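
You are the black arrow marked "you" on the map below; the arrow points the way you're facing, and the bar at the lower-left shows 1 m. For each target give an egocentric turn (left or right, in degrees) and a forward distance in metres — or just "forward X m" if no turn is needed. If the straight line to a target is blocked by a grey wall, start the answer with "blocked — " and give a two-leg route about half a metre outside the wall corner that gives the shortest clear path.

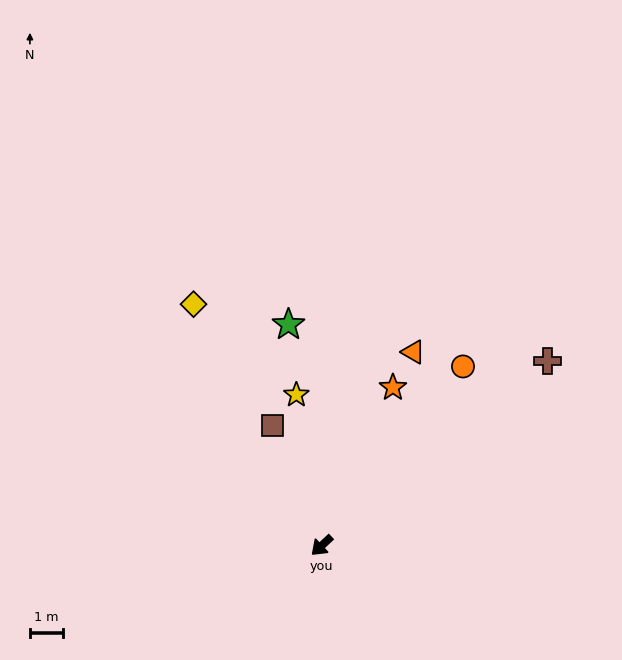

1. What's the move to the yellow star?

turn right 123°, forward 4.6 m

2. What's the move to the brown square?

turn right 111°, forward 3.9 m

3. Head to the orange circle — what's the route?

turn right 171°, forward 6.9 m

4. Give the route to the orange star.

turn right 157°, forward 5.3 m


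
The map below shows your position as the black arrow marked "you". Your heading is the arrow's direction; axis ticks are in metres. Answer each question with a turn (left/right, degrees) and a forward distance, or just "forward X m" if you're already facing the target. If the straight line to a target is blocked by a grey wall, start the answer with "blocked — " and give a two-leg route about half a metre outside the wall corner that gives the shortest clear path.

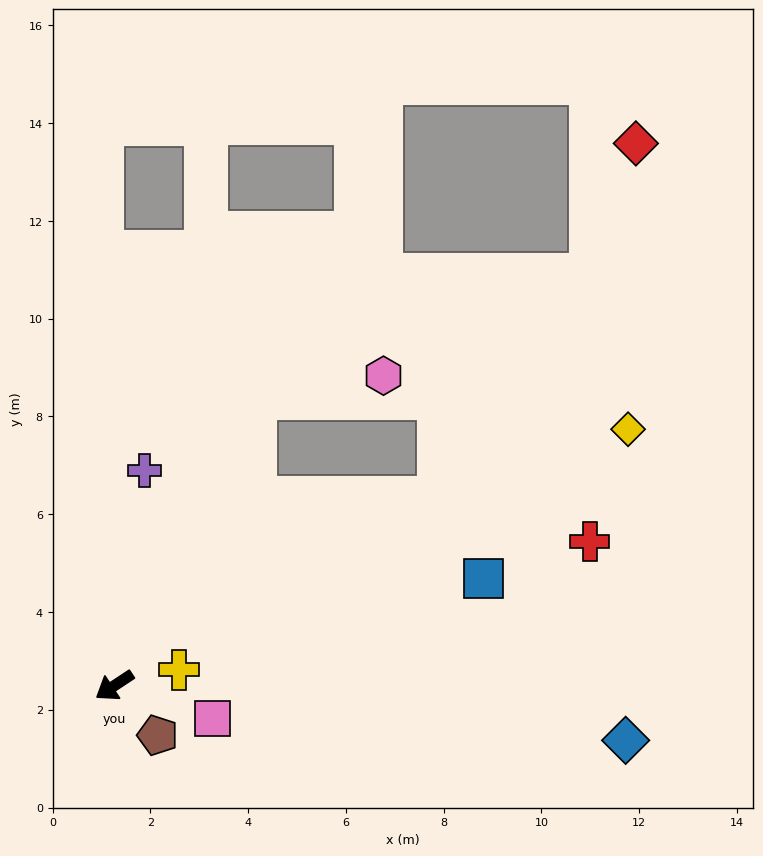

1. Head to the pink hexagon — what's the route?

blocked — turn right 150°, forward 6.5 m, then turn right 53°, forward 2.6 m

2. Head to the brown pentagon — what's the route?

turn left 98°, forward 1.3 m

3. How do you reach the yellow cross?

turn left 161°, forward 1.4 m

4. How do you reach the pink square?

turn left 128°, forward 2.1 m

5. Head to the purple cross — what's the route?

turn right 131°, forward 4.4 m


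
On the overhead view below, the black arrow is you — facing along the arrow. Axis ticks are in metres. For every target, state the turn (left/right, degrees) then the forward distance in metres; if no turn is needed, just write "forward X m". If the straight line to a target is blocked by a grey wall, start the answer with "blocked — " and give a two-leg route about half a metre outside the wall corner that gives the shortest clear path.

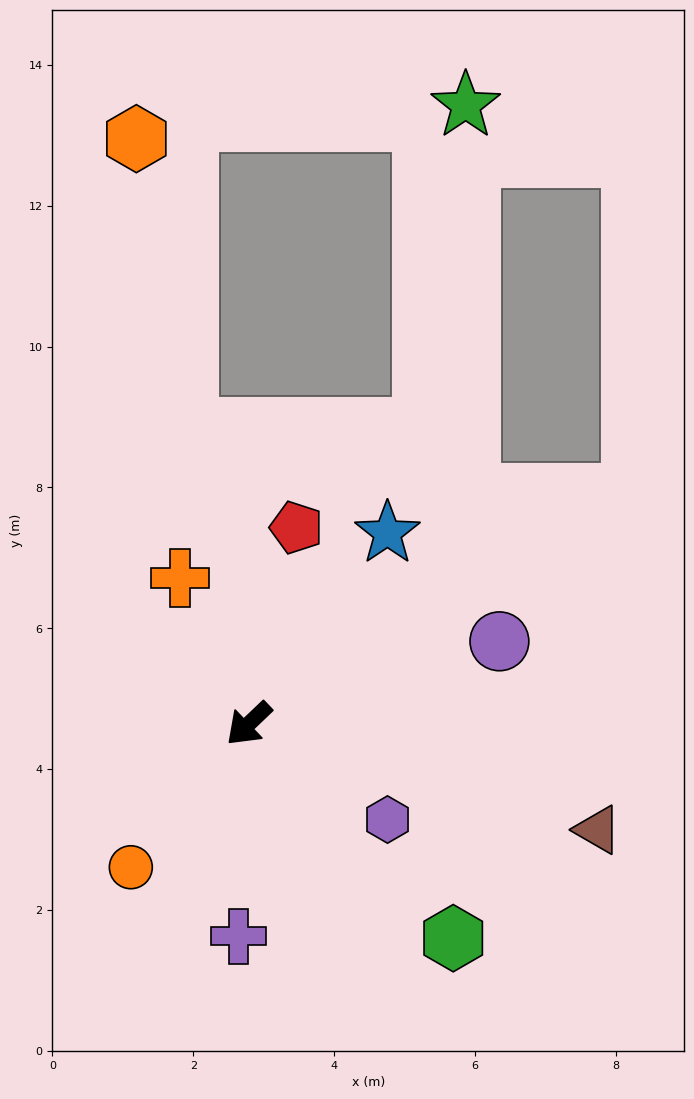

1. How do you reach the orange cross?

turn right 108°, forward 2.3 m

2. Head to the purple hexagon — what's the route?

turn left 102°, forward 2.4 m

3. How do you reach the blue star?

turn right 170°, forward 3.4 m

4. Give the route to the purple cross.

turn left 44°, forward 3.0 m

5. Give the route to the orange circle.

turn left 7°, forward 2.6 m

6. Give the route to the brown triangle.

turn left 119°, forward 5.2 m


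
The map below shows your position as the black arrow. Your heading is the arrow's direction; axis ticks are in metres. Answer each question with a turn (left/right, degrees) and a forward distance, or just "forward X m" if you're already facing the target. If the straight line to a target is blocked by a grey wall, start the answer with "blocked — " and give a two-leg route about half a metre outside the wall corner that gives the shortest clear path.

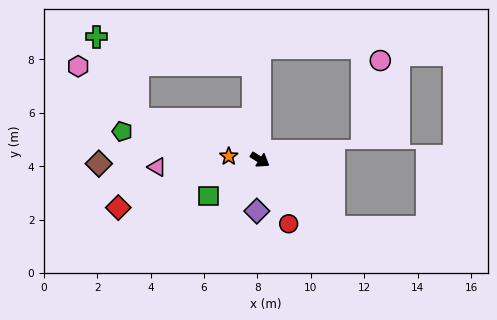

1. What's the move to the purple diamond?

turn right 61°, forward 1.9 m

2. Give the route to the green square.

turn right 112°, forward 2.4 m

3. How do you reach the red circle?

turn right 33°, forward 2.6 m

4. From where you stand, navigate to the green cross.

blocked — turn left 127°, forward 3.6 m, then turn left 75°, forward 5.9 m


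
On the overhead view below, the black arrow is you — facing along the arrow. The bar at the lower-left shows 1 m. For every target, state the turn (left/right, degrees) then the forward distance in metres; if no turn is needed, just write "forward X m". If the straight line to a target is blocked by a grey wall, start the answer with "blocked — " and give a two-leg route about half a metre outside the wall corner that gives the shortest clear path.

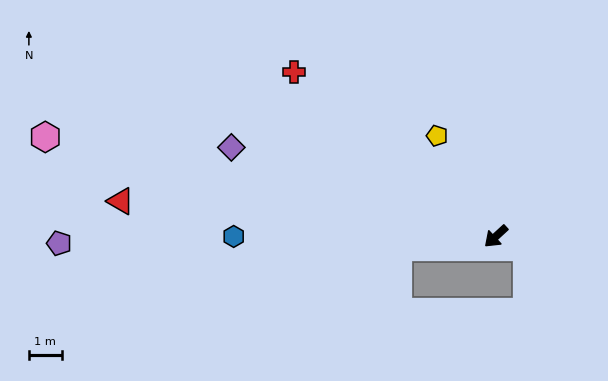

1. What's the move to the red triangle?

turn right 48°, forward 11.4 m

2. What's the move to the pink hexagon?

turn right 55°, forward 14.0 m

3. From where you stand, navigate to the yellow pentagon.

turn right 102°, forward 3.5 m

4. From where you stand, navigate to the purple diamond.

turn right 61°, forward 8.5 m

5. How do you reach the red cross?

turn right 82°, forward 7.9 m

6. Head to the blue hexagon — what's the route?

turn right 43°, forward 8.0 m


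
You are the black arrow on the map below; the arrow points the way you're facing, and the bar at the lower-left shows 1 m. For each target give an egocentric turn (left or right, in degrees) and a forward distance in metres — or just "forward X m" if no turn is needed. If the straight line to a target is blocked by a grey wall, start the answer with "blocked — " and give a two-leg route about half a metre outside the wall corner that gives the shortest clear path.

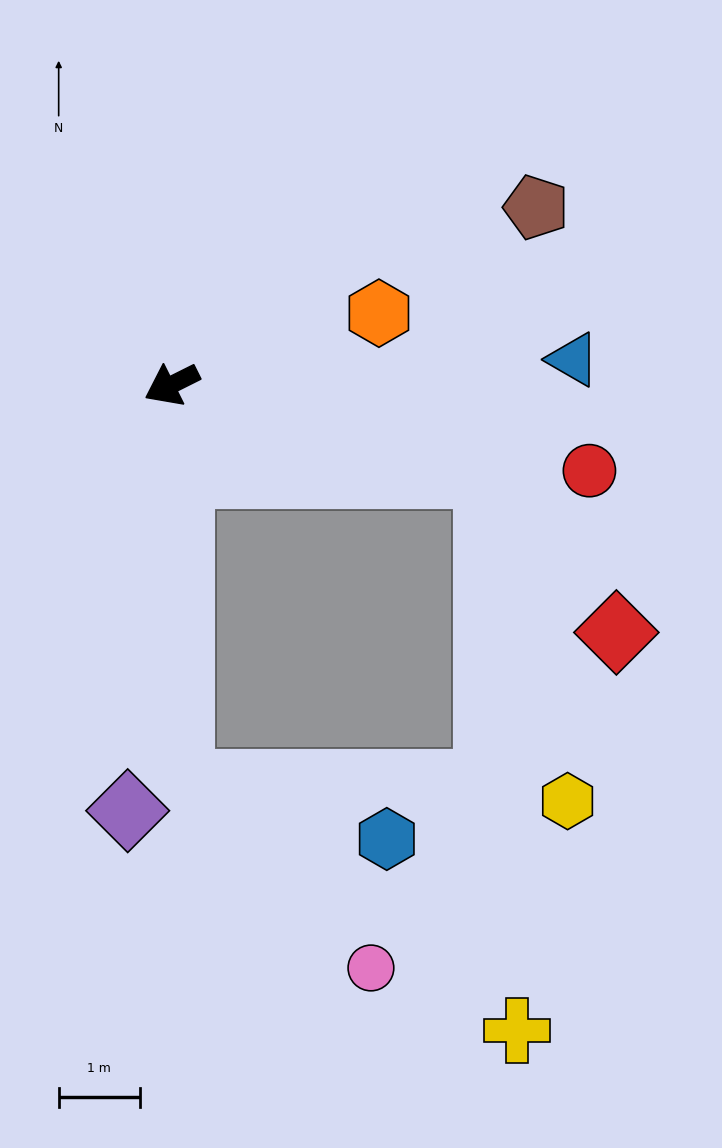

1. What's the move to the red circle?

turn left 142°, forward 5.2 m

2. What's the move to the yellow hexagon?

blocked — turn left 138°, forward 4.0 m, then turn right 61°, forward 4.1 m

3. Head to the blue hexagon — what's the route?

blocked — turn left 65°, forward 4.9 m, then turn left 74°, forward 2.6 m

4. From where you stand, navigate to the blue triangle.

turn left 157°, forward 4.9 m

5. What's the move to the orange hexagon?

turn left 172°, forward 2.7 m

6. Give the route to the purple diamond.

turn left 58°, forward 5.3 m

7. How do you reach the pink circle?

blocked — turn left 65°, forward 4.9 m, then turn left 45°, forward 3.3 m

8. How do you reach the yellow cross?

blocked — turn left 65°, forward 4.9 m, then turn left 52°, forward 5.1 m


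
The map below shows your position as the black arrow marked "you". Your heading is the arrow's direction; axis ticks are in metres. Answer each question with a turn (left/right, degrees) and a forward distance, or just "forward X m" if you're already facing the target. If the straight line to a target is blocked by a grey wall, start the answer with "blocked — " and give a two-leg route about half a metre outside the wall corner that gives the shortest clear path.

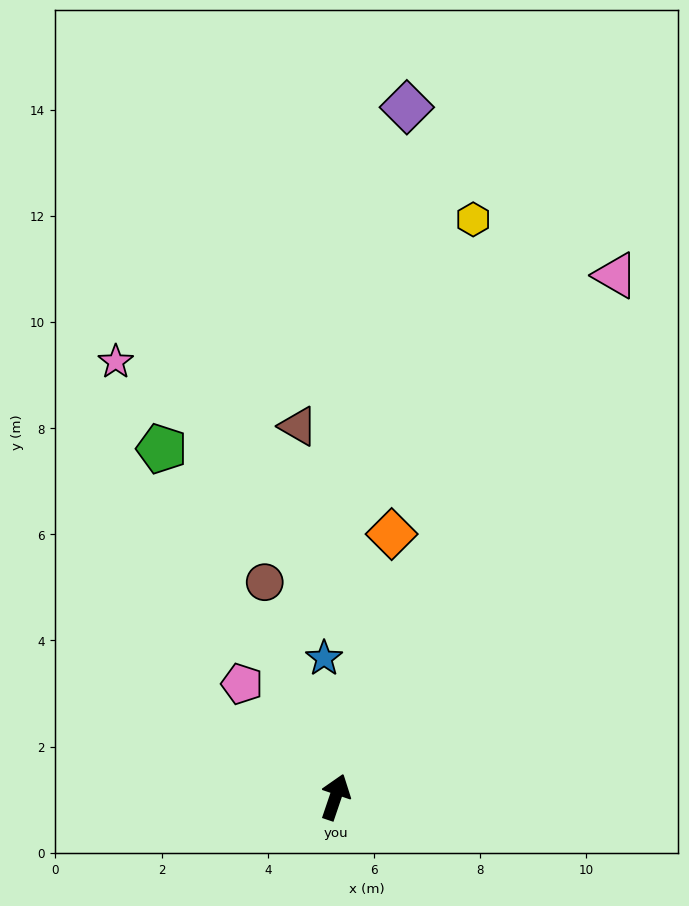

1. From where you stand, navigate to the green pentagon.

turn left 45°, forward 7.3 m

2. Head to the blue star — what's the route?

turn left 23°, forward 2.6 m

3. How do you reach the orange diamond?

turn left 7°, forward 5.1 m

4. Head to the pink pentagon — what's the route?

turn left 58°, forward 2.8 m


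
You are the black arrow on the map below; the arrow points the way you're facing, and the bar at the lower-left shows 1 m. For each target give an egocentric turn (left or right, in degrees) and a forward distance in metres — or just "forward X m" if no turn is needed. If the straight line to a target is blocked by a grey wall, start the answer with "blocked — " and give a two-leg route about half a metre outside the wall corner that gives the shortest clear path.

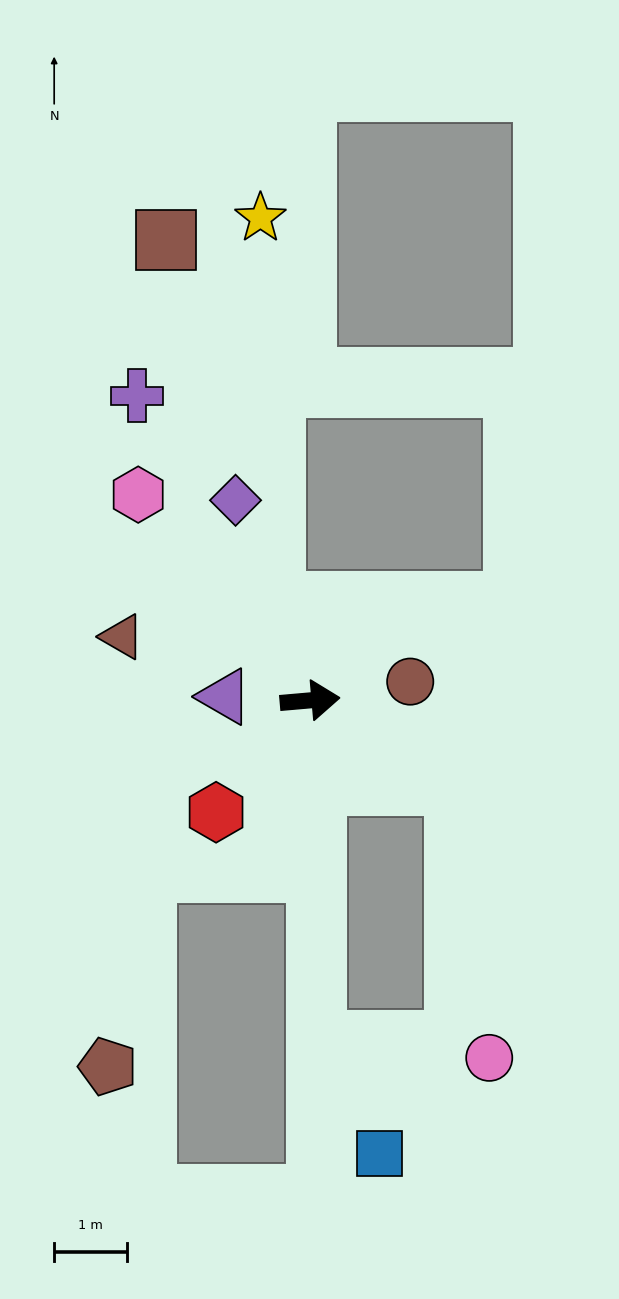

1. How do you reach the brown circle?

turn left 6°, forward 1.4 m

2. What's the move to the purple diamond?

turn left 105°, forward 2.9 m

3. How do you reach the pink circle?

blocked — turn right 35°, forward 2.3 m, then turn right 53°, forward 3.8 m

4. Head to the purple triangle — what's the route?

turn left 173°, forward 1.2 m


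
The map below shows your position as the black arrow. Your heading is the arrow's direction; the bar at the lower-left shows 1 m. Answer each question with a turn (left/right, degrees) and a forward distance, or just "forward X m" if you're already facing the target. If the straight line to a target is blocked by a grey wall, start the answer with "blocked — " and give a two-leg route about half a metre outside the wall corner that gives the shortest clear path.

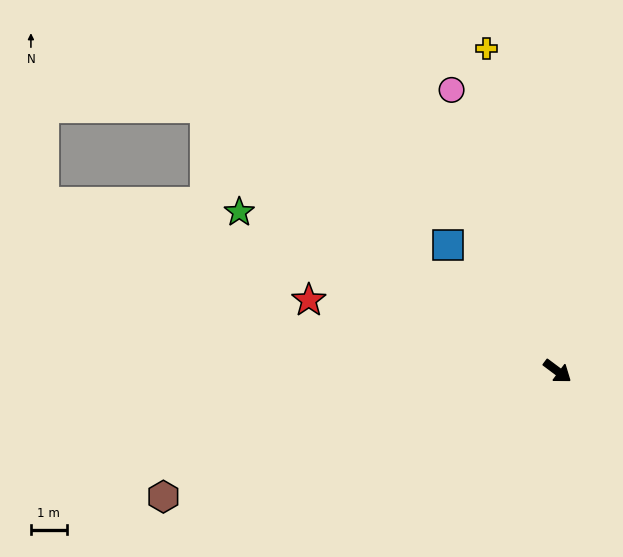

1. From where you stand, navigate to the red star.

turn right 159°, forward 7.2 m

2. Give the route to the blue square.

turn left 168°, forward 4.7 m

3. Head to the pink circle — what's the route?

turn left 147°, forward 8.4 m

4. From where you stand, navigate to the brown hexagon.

turn right 126°, forward 11.6 m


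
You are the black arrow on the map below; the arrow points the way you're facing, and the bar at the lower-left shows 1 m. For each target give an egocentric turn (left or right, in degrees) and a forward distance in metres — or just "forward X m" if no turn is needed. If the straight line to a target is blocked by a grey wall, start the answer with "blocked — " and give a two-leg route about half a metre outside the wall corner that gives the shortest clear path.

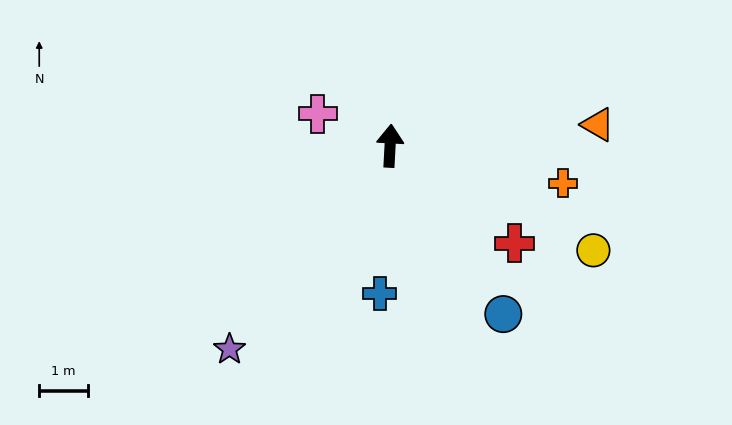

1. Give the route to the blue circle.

turn right 143°, forward 4.2 m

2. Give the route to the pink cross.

turn left 69°, forward 1.6 m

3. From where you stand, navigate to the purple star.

turn left 145°, forward 5.4 m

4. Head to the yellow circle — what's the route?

turn right 114°, forward 4.7 m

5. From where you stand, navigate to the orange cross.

turn right 99°, forward 3.7 m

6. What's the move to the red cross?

turn right 125°, forward 3.3 m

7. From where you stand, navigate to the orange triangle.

turn right 81°, forward 4.3 m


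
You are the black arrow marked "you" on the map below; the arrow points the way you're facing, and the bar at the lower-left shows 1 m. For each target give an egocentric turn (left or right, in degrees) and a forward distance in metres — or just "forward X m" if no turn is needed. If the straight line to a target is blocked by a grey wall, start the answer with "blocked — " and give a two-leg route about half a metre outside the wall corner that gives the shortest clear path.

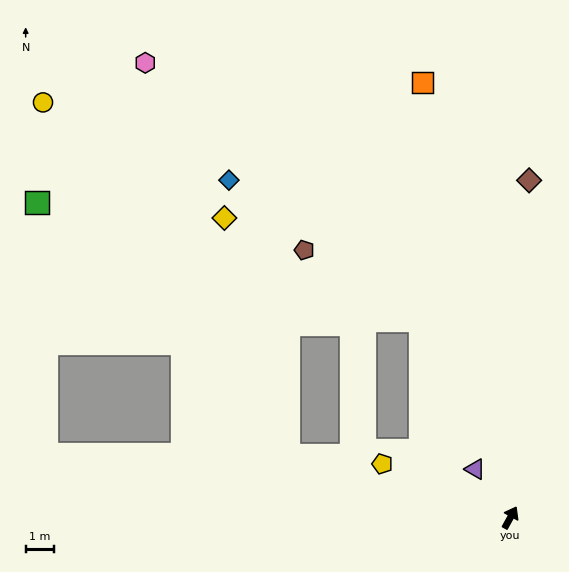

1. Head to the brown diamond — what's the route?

turn left 26°, forward 12.1 m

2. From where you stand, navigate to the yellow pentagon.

turn left 96°, forward 5.0 m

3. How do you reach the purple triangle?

turn left 65°, forward 2.1 m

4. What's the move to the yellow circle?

blocked — turn left 103°, forward 8.2 m, then turn right 39°, forward 15.4 m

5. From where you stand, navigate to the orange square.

turn left 40°, forward 15.9 m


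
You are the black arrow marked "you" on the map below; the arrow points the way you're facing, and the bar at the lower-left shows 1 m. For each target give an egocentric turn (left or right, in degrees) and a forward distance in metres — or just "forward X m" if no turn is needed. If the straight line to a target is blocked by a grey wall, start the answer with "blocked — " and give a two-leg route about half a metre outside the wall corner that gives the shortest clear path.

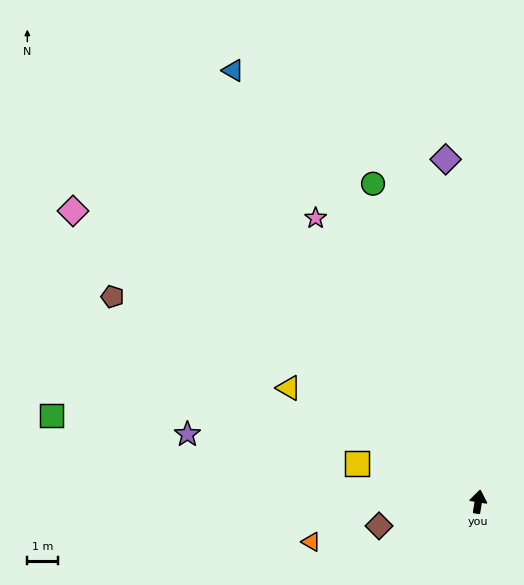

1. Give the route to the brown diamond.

turn left 113°, forward 3.3 m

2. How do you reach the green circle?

turn left 28°, forward 10.9 m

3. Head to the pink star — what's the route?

turn left 39°, forward 10.7 m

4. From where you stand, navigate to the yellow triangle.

turn left 68°, forward 7.2 m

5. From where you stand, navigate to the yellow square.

turn left 82°, forward 4.1 m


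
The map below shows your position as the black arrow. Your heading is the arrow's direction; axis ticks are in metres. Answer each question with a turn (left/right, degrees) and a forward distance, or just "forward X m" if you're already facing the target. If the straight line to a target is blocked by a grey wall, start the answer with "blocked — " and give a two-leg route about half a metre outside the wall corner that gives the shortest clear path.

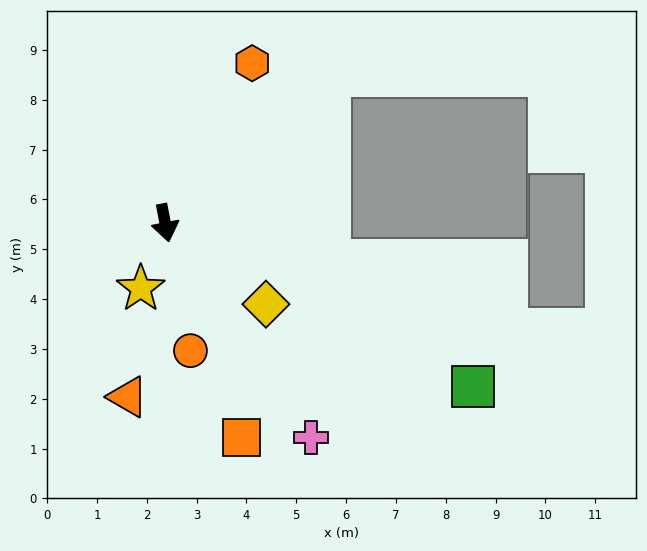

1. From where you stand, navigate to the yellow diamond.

turn left 40°, forward 2.6 m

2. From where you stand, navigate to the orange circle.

forward 2.6 m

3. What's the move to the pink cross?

turn left 23°, forward 5.2 m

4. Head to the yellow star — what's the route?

turn right 31°, forward 1.4 m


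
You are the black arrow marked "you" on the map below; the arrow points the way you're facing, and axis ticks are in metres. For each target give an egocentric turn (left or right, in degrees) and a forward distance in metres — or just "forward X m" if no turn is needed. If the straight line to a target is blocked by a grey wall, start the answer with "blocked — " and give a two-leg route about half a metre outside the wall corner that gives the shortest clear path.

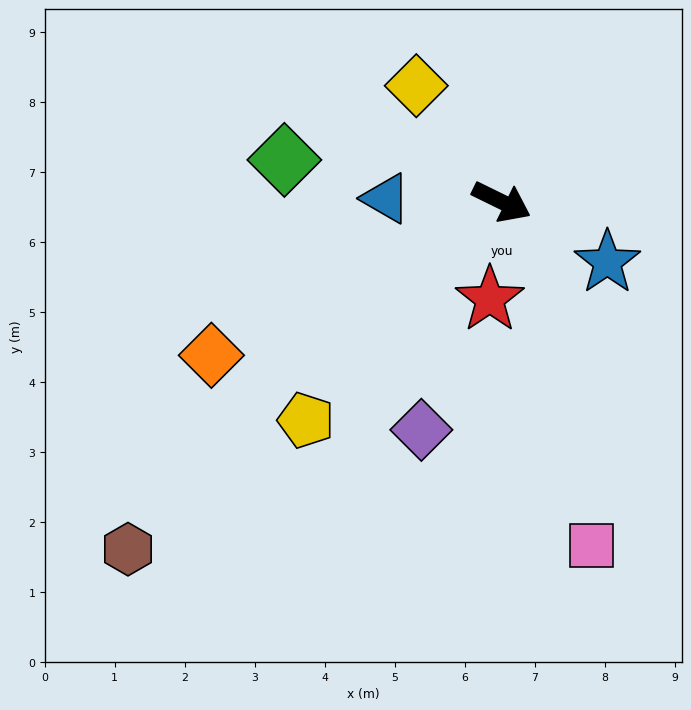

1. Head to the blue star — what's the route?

turn right 4°, forward 1.7 m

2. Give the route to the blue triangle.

turn right 156°, forward 1.7 m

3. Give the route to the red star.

turn right 71°, forward 1.4 m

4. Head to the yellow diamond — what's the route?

turn left 152°, forward 2.1 m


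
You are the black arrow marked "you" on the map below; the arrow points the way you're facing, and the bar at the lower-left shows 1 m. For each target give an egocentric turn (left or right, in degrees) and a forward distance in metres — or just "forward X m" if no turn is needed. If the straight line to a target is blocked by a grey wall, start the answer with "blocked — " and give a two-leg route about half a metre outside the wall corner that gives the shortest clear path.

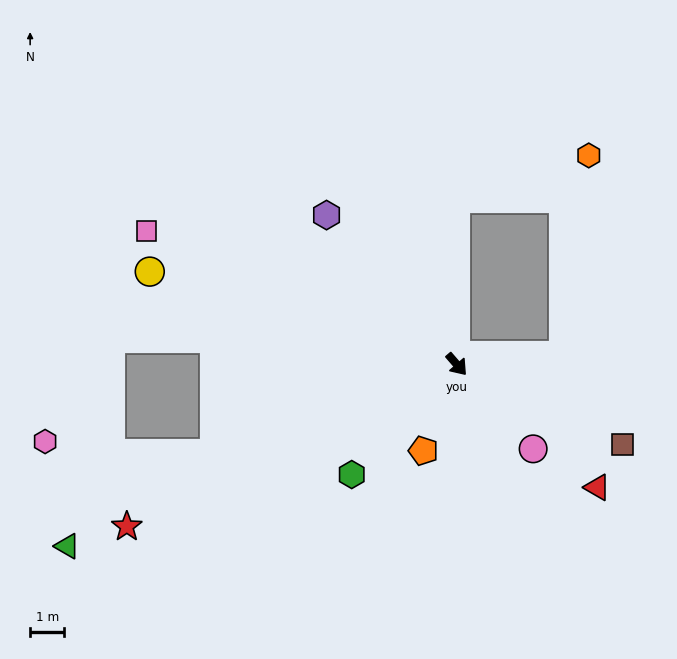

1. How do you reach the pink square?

turn right 154°, forward 9.9 m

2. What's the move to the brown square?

turn left 23°, forward 5.4 m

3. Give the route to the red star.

turn right 105°, forward 10.8 m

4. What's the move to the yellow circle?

turn right 148°, forward 9.4 m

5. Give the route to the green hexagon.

turn right 84°, forward 4.5 m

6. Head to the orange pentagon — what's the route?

turn right 62°, forward 2.7 m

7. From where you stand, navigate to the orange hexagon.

blocked — turn left 139°, forward 4.9 m, then turn right 72°, forward 4.1 m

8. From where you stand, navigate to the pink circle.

forward 3.3 m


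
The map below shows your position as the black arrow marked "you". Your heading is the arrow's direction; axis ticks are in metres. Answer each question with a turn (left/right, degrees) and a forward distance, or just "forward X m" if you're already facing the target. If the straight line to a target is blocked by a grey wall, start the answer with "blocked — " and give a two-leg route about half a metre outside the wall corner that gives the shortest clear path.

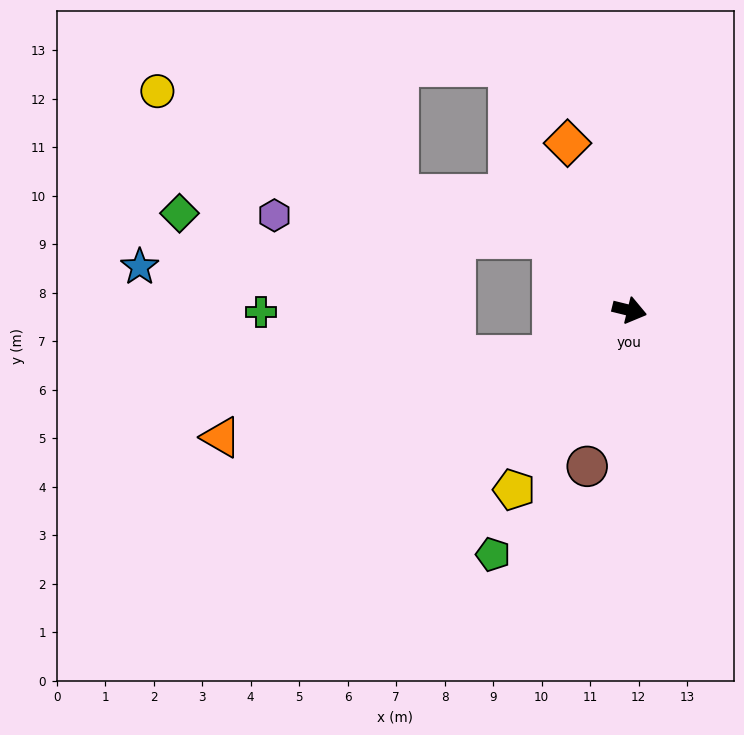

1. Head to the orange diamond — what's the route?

turn left 124°, forward 3.7 m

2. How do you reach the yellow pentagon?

turn right 109°, forward 4.4 m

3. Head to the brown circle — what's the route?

turn right 91°, forward 3.3 m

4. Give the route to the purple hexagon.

blocked — turn left 150°, forward 2.2 m, then turn left 39°, forward 5.8 m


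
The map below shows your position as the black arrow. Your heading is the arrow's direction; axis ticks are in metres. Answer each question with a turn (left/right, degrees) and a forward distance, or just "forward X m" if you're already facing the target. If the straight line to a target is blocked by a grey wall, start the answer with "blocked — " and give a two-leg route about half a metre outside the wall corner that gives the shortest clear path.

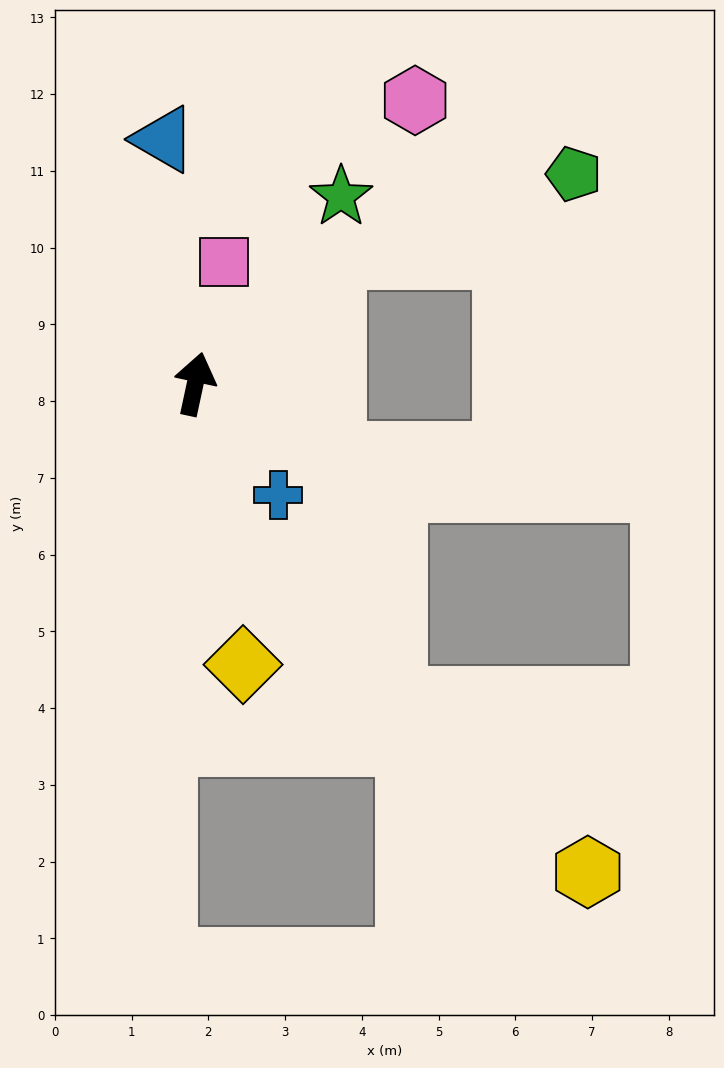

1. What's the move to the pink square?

forward 1.6 m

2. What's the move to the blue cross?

turn right 131°, forward 1.8 m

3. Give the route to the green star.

turn right 26°, forward 3.1 m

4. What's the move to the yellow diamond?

turn right 158°, forward 3.7 m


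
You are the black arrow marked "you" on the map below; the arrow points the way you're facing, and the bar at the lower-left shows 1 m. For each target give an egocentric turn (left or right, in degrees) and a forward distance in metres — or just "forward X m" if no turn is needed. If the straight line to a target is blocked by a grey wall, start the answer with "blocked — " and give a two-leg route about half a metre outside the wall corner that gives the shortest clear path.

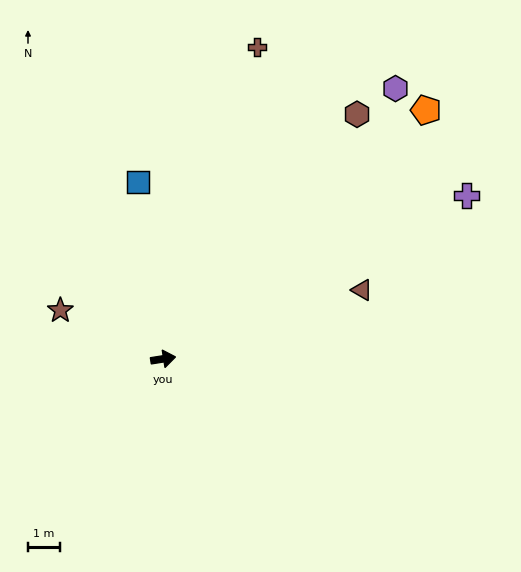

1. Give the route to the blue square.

turn left 89°, forward 5.6 m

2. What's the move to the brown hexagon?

turn left 43°, forward 9.8 m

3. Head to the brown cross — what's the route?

turn left 64°, forward 10.2 m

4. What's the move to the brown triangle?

turn left 10°, forward 6.6 m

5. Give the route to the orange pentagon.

turn left 34°, forward 11.4 m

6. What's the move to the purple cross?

turn left 19°, forward 10.8 m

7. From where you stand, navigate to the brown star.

turn left 146°, forward 3.6 m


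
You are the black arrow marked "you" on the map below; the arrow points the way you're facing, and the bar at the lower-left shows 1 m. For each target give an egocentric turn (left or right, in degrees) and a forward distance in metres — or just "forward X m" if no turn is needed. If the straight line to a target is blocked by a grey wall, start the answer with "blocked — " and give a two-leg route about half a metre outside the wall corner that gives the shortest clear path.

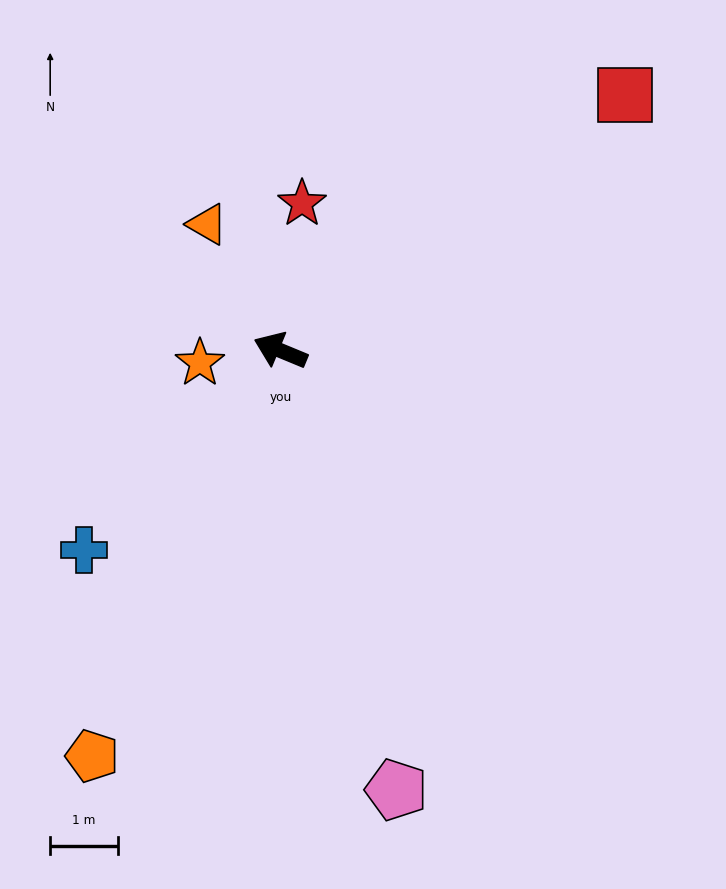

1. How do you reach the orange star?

turn left 31°, forward 1.2 m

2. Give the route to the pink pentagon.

turn left 127°, forward 6.7 m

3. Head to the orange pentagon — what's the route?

turn left 88°, forward 6.6 m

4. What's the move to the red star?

turn right 76°, forward 2.2 m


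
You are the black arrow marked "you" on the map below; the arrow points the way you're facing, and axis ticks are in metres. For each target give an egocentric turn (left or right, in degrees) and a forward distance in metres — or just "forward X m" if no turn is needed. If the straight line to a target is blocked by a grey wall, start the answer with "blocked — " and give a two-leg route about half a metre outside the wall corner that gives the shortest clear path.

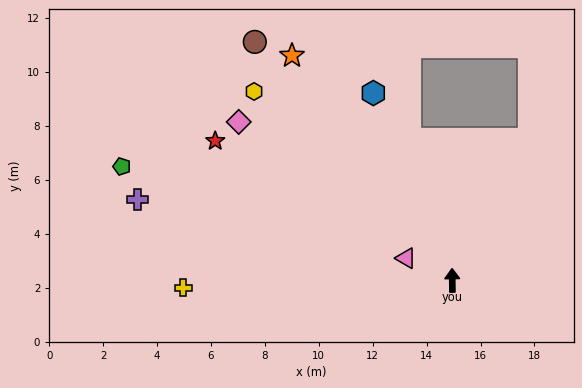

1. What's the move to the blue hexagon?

turn left 22°, forward 7.5 m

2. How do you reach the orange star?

turn left 35°, forward 10.2 m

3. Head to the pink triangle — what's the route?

turn left 64°, forward 1.9 m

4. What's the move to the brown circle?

turn left 39°, forward 11.5 m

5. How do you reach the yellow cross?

turn left 91°, forward 10.0 m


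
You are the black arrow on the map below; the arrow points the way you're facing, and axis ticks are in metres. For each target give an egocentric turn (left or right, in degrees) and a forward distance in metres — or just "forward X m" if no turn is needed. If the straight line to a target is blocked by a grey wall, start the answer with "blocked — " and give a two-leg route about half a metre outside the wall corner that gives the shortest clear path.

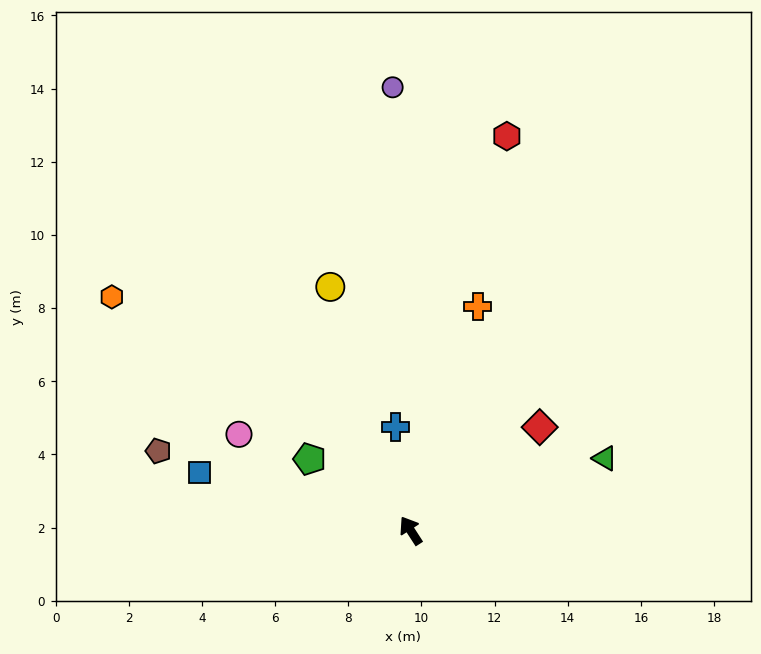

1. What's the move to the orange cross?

turn right 50°, forward 6.4 m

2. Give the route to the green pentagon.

turn left 22°, forward 3.4 m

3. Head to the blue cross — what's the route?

turn right 24°, forward 2.9 m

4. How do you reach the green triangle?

turn right 102°, forward 5.7 m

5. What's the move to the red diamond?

turn right 84°, forward 4.5 m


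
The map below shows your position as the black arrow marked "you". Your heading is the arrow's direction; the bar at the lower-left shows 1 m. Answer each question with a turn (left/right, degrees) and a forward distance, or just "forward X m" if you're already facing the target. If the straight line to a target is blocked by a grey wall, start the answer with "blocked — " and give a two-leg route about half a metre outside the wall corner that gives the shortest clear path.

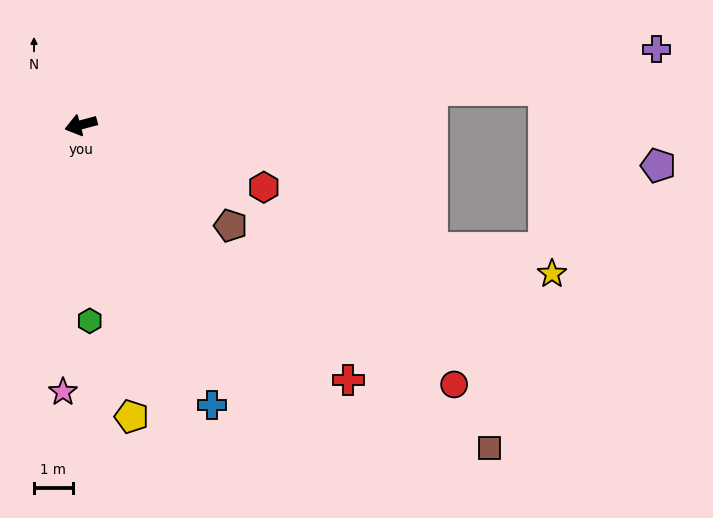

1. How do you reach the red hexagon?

turn left 146°, forward 5.0 m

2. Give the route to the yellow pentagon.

turn left 85°, forward 7.7 m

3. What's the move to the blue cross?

turn left 100°, forward 8.0 m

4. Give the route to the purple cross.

turn left 173°, forward 15.0 m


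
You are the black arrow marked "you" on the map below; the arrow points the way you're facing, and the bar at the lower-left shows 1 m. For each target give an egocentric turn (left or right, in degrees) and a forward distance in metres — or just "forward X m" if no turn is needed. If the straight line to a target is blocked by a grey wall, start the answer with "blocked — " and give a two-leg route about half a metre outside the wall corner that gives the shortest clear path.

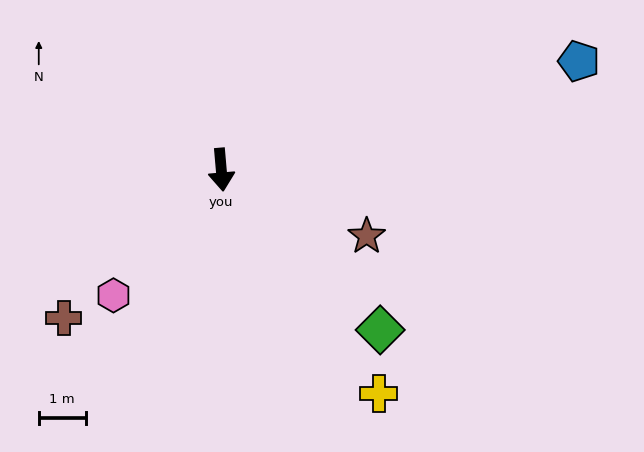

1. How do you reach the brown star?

turn left 61°, forward 3.4 m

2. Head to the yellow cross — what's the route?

turn left 30°, forward 5.8 m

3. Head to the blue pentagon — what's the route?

turn left 102°, forward 8.0 m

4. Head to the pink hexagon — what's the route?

turn right 46°, forward 3.5 m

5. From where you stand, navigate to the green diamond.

turn left 40°, forward 4.8 m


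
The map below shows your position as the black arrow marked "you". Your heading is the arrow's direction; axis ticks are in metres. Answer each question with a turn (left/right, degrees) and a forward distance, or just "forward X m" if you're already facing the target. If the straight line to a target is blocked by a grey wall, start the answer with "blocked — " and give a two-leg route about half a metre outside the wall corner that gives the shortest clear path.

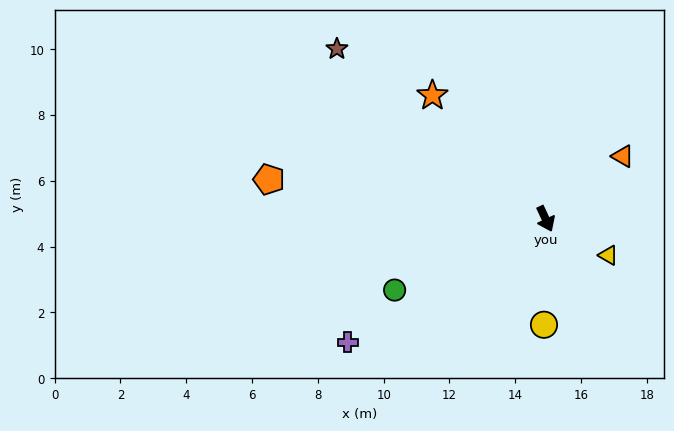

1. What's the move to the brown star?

turn right 154°, forward 8.2 m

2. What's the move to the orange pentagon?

turn right 123°, forward 8.5 m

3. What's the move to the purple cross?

turn right 83°, forward 7.1 m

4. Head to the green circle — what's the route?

turn right 90°, forward 5.1 m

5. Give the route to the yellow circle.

turn right 26°, forward 3.2 m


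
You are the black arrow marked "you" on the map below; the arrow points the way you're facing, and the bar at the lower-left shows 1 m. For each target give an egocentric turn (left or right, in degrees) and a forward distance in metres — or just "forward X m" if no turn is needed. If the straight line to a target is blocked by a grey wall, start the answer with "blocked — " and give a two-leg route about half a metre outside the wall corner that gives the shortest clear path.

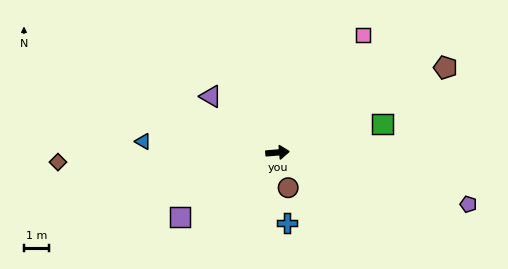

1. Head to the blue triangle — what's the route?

turn left 170°, forward 5.4 m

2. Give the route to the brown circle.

turn right 78°, forward 1.5 m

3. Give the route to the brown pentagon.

turn left 22°, forward 7.5 m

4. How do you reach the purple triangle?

turn left 135°, forward 3.5 m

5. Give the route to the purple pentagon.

turn right 20°, forward 7.9 m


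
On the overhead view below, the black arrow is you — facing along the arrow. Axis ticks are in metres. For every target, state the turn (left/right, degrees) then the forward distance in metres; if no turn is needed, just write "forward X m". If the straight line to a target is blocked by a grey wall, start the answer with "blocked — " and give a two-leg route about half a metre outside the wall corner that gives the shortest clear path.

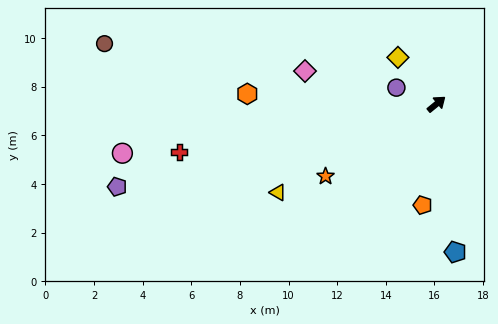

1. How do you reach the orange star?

turn left 174°, forward 5.4 m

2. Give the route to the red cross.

turn left 151°, forward 10.8 m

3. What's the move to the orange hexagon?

turn left 138°, forward 7.8 m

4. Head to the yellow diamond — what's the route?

turn left 90°, forward 2.5 m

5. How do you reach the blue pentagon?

turn right 122°, forward 6.1 m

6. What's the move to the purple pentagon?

turn left 155°, forward 13.6 m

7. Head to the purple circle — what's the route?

turn left 118°, forward 1.8 m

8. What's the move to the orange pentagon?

turn right 137°, forward 4.2 m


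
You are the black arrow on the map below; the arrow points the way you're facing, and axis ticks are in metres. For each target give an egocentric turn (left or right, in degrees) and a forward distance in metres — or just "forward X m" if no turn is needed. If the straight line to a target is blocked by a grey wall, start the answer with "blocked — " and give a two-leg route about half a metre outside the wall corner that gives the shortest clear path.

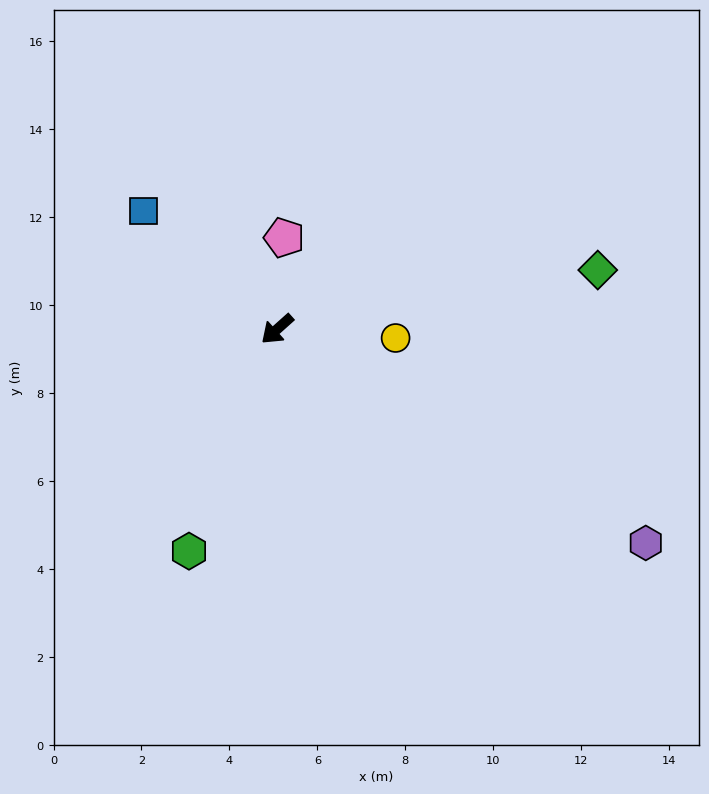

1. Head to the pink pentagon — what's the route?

turn right 136°, forward 2.1 m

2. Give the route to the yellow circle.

turn left 134°, forward 2.7 m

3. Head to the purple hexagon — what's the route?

turn left 108°, forward 9.7 m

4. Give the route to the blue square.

turn right 83°, forward 4.1 m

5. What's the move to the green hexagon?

turn left 27°, forward 5.4 m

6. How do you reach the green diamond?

turn left 149°, forward 7.4 m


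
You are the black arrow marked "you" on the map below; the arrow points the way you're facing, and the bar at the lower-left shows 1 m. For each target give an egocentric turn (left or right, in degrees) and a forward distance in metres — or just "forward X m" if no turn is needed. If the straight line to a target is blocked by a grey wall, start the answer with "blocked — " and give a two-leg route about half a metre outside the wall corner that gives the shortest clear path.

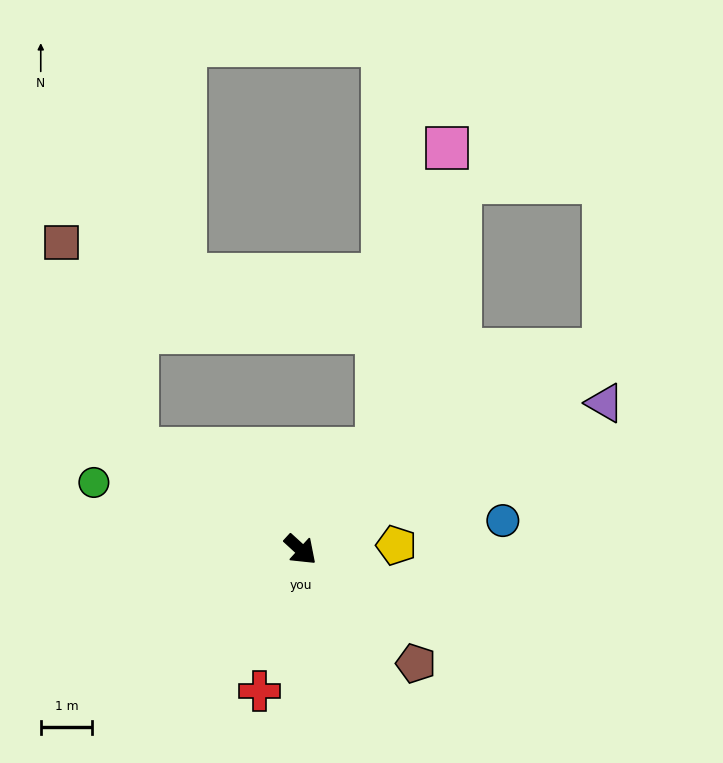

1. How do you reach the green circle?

turn right 156°, forward 4.2 m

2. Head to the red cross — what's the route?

turn right 64°, forward 2.8 m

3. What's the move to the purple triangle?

turn left 68°, forward 6.5 m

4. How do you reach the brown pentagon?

turn right 2°, forward 3.1 m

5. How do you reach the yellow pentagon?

turn left 45°, forward 1.9 m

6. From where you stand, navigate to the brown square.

blocked — turn right 169°, forward 3.7 m, then turn right 39°, forward 4.3 m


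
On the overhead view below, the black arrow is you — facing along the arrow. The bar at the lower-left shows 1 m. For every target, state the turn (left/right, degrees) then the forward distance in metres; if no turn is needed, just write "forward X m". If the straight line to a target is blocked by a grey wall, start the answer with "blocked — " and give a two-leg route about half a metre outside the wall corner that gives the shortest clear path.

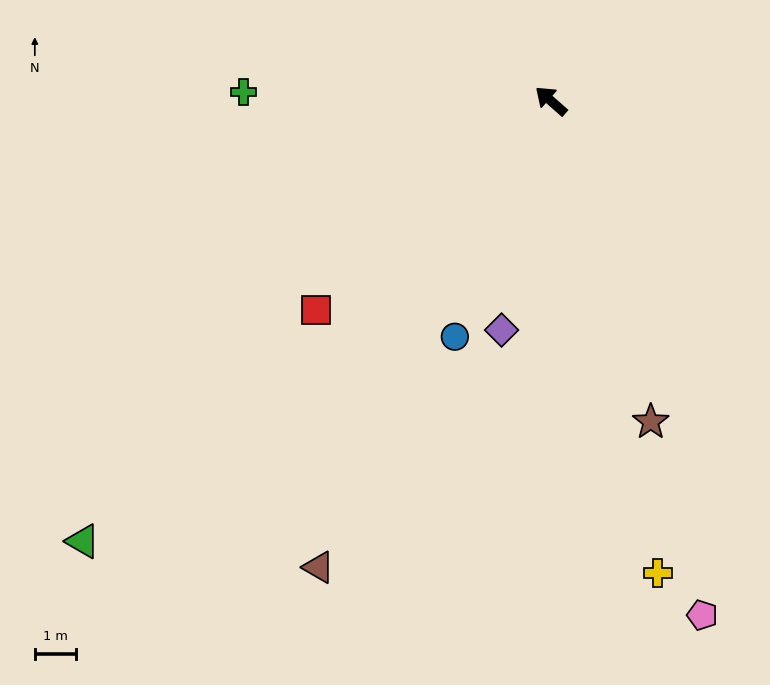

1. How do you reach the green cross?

turn left 40°, forward 7.5 m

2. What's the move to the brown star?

turn left 149°, forward 8.2 m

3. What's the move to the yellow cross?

turn left 144°, forward 11.8 m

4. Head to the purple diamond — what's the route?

turn left 119°, forward 5.7 m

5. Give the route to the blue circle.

turn left 109°, forward 6.2 m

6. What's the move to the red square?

turn left 83°, forward 7.7 m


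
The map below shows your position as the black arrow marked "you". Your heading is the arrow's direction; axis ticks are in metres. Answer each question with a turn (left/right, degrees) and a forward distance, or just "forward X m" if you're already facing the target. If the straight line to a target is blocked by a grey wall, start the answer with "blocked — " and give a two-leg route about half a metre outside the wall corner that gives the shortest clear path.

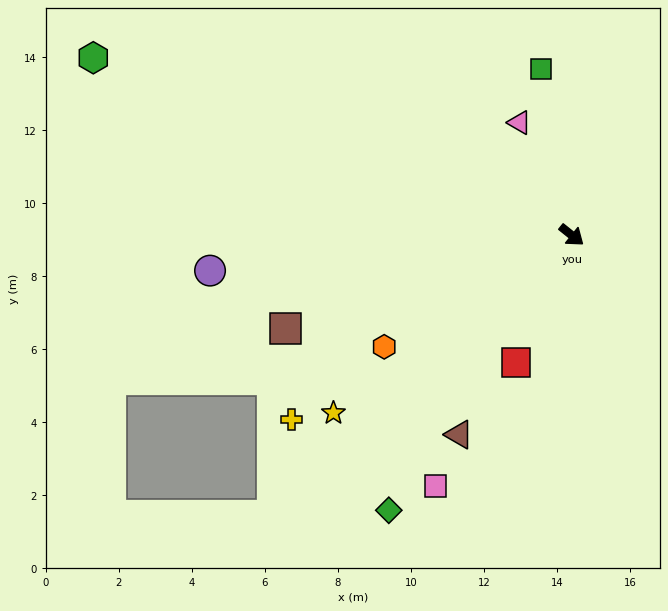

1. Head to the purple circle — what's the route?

turn right 136°, forward 10.0 m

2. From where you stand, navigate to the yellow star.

turn right 105°, forward 8.1 m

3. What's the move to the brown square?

turn right 123°, forward 8.2 m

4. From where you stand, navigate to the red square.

turn right 75°, forward 3.8 m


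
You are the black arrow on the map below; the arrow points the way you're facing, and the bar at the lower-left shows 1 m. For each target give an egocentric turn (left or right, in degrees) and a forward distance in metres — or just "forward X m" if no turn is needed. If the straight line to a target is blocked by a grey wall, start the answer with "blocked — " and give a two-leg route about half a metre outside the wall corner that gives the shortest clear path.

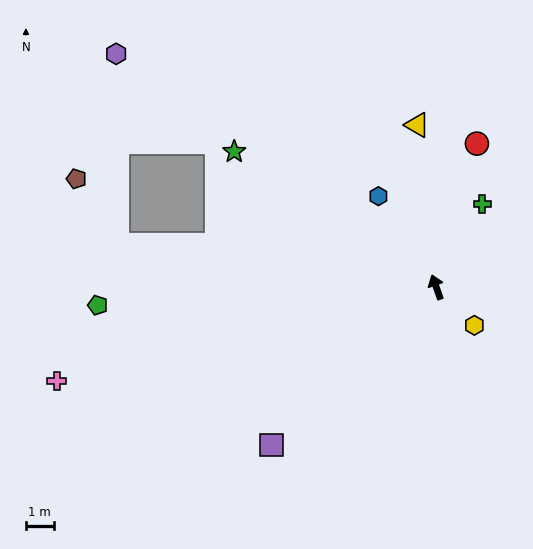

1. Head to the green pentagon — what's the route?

turn left 74°, forward 12.3 m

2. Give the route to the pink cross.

turn left 84°, forward 14.2 m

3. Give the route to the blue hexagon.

turn left 13°, forward 3.9 m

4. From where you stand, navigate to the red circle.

turn right 35°, forward 5.4 m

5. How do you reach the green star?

turn left 37°, forward 8.8 m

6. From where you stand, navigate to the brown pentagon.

blocked — turn left 63°, forward 11.7 m, then turn right 50°, forward 2.8 m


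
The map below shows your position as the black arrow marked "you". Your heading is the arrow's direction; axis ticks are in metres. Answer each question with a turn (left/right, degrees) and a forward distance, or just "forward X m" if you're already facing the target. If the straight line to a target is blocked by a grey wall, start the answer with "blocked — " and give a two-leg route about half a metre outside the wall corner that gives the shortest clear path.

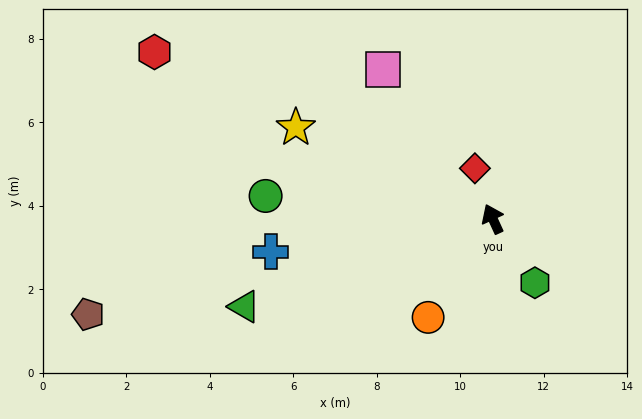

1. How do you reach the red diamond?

turn right 5°, forward 1.3 m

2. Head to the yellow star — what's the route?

turn left 40°, forward 5.2 m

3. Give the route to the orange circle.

turn left 122°, forward 2.8 m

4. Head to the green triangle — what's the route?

turn left 85°, forward 6.3 m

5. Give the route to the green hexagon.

turn right 171°, forward 1.8 m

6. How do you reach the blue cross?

turn left 74°, forward 5.4 m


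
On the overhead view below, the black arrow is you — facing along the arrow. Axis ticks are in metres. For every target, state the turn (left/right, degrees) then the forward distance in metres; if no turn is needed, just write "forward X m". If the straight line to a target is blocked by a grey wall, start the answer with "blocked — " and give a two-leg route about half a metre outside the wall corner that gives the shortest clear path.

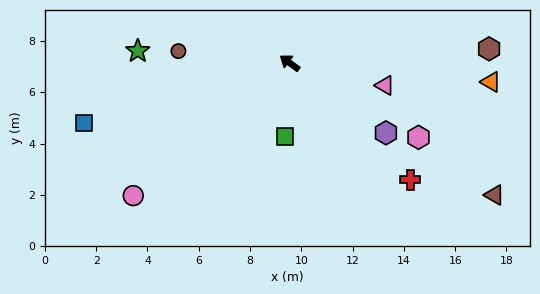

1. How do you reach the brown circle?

turn left 30°, forward 4.4 m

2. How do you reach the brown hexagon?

turn right 140°, forward 7.8 m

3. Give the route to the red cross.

turn left 172°, forward 6.6 m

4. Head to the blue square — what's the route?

turn left 53°, forward 8.4 m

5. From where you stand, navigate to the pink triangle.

turn right 157°, forward 3.8 m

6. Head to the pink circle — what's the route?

turn left 77°, forward 8.0 m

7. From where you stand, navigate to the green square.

turn left 123°, forward 2.9 m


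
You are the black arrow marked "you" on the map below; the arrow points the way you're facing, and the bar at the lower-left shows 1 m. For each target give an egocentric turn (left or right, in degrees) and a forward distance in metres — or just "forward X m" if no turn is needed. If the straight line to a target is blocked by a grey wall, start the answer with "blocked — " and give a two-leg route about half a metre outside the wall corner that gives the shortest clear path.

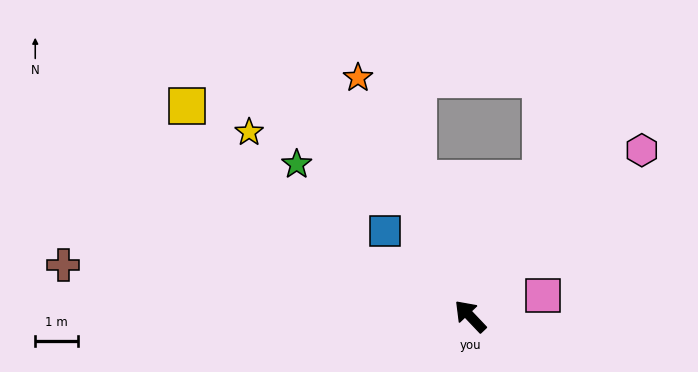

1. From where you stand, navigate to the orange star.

turn right 18°, forward 6.1 m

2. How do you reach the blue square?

forward 2.8 m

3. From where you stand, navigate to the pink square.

turn right 118°, forward 1.8 m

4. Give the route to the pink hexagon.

turn right 89°, forward 5.6 m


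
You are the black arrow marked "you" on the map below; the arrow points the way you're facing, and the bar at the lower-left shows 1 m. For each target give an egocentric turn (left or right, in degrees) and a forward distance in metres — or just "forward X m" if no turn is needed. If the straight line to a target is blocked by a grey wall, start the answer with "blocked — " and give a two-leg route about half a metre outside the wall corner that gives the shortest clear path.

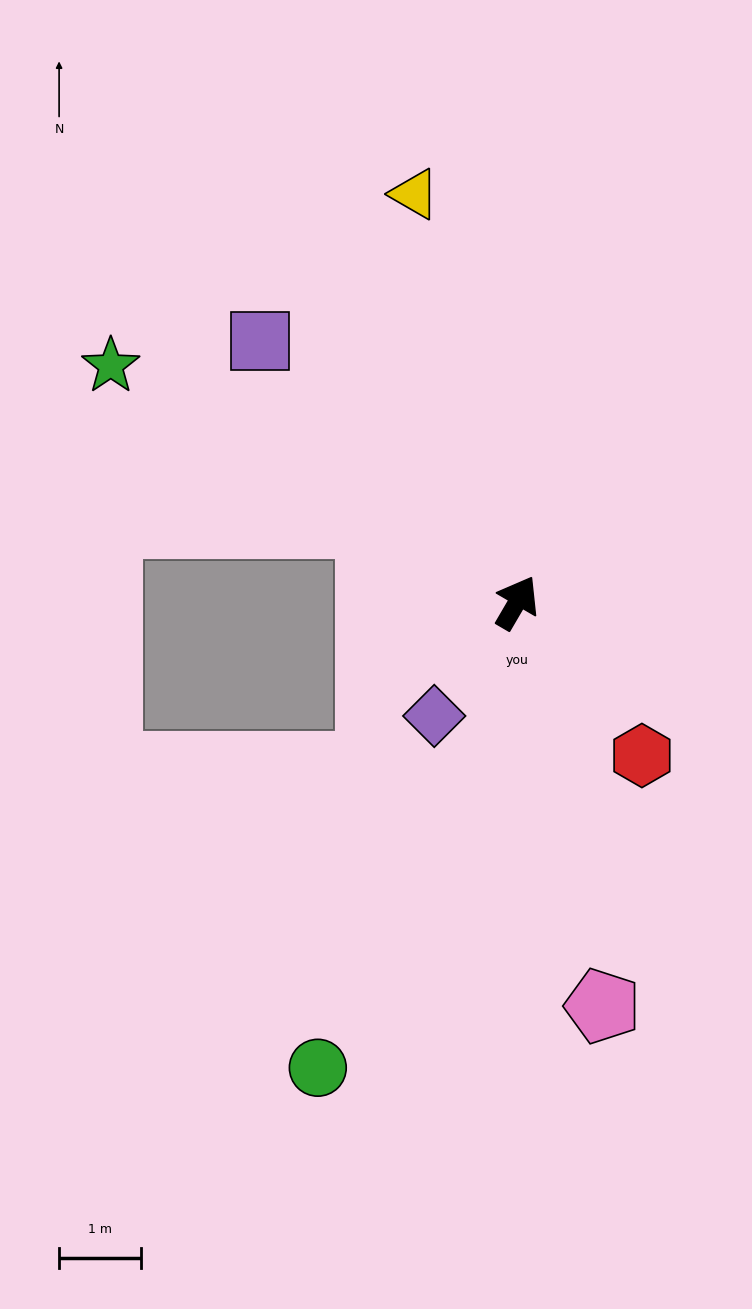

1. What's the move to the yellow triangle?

turn left 44°, forward 5.2 m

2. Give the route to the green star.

turn left 90°, forward 5.8 m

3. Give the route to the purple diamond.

turn left 174°, forward 1.7 m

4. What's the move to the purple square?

turn left 75°, forward 4.5 m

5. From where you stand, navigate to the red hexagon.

turn right 110°, forward 2.4 m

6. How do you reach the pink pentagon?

turn right 138°, forward 5.0 m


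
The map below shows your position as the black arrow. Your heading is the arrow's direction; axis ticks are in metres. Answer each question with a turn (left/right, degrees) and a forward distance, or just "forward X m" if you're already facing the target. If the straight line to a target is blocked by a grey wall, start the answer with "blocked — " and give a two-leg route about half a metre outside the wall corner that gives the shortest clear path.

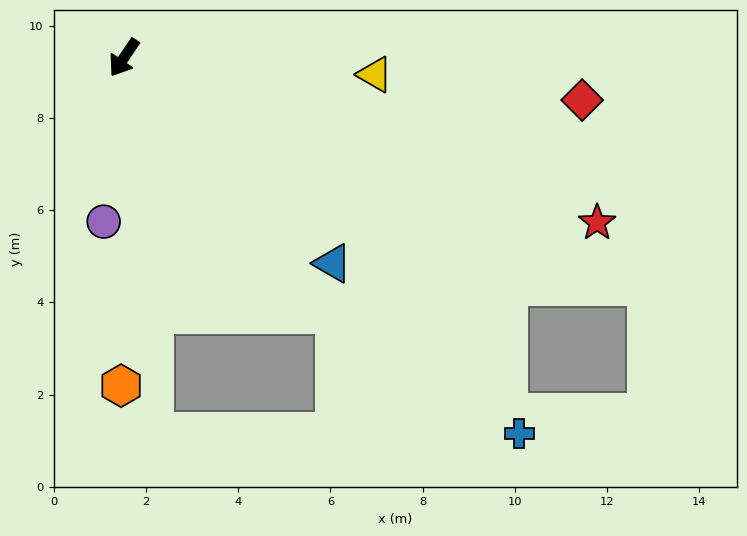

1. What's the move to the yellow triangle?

turn left 120°, forward 5.4 m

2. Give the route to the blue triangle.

turn left 79°, forward 6.3 m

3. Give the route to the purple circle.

turn left 27°, forward 3.6 m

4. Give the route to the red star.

turn left 105°, forward 10.9 m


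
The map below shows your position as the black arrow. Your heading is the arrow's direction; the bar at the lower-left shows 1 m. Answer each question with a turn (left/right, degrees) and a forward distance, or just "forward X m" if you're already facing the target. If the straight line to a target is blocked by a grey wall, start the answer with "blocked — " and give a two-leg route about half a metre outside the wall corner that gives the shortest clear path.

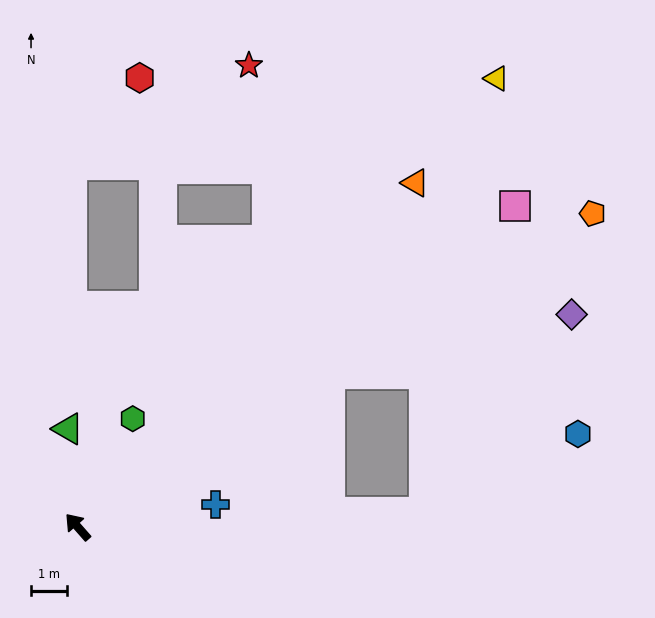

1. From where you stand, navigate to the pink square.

turn right 95°, forward 14.9 m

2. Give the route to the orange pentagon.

turn right 100°, forward 16.6 m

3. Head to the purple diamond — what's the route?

blocked — turn right 100°, forward 8.1 m, then turn right 18°, forward 6.9 m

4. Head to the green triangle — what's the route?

turn right 36°, forward 2.7 m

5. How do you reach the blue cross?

turn right 122°, forward 3.9 m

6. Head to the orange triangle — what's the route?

turn right 86°, forward 13.3 m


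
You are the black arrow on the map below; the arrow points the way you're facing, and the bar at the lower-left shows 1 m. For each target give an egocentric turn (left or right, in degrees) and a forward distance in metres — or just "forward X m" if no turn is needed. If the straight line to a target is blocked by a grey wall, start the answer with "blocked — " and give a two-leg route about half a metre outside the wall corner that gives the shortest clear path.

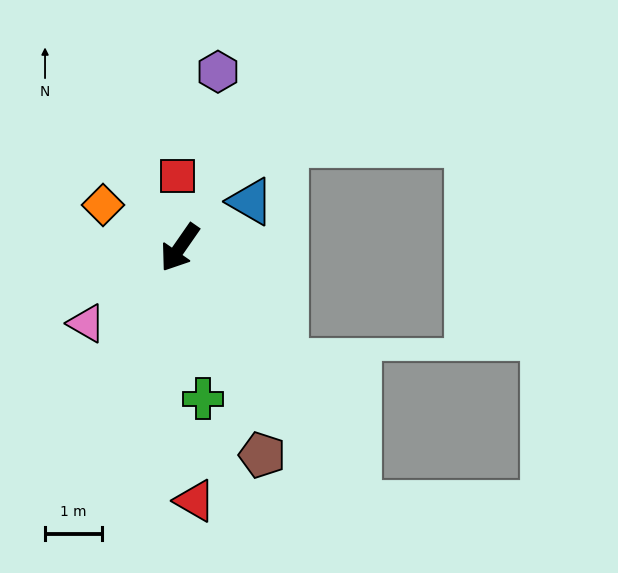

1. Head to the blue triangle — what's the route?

turn left 158°, forward 1.5 m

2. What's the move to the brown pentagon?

turn left 56°, forward 3.9 m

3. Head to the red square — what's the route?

turn right 144°, forward 1.3 m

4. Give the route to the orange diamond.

turn right 84°, forward 1.6 m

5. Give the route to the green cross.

turn left 43°, forward 2.7 m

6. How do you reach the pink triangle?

turn right 16°, forward 2.1 m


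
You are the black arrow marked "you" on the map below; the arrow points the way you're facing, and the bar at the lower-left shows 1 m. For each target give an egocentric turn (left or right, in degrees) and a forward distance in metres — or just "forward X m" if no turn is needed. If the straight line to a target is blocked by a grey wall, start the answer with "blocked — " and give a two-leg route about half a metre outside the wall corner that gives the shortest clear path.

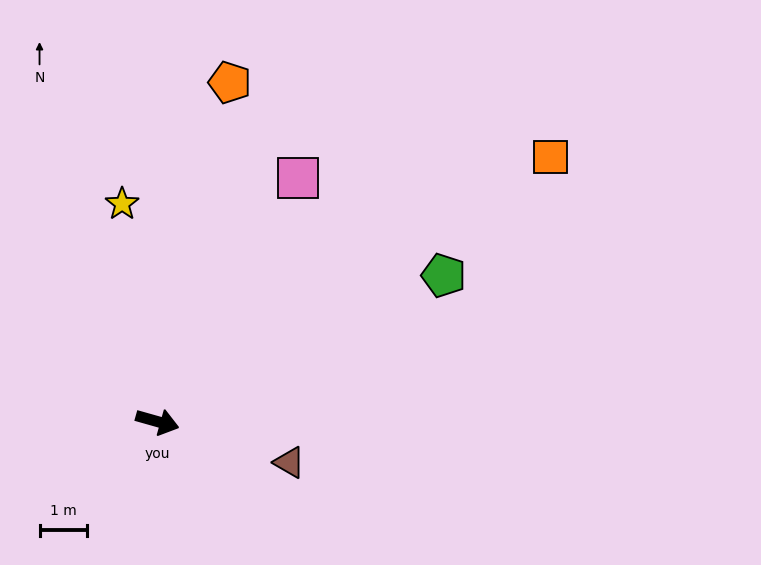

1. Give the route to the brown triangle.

forward 2.9 m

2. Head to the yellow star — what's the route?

turn left 115°, forward 4.7 m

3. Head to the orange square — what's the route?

turn left 50°, forward 10.0 m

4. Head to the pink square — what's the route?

turn left 76°, forward 5.9 m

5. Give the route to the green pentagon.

turn left 43°, forward 6.8 m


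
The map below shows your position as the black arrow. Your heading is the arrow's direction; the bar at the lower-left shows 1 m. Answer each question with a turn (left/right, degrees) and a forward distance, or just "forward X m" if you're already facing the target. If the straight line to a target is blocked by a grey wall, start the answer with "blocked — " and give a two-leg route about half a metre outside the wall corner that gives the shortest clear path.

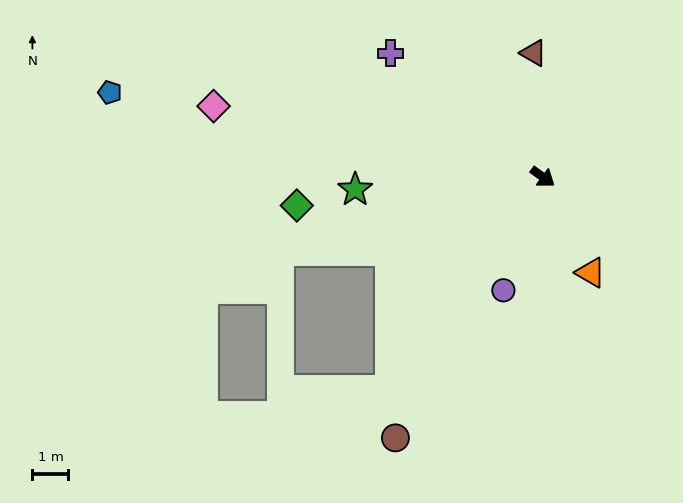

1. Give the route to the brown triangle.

turn left 130°, forward 3.4 m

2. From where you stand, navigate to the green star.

turn right 140°, forward 5.2 m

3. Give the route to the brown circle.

turn right 83°, forward 8.3 m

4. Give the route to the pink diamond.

turn right 156°, forward 9.3 m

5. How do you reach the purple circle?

turn right 73°, forward 3.3 m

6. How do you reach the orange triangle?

turn right 27°, forward 3.0 m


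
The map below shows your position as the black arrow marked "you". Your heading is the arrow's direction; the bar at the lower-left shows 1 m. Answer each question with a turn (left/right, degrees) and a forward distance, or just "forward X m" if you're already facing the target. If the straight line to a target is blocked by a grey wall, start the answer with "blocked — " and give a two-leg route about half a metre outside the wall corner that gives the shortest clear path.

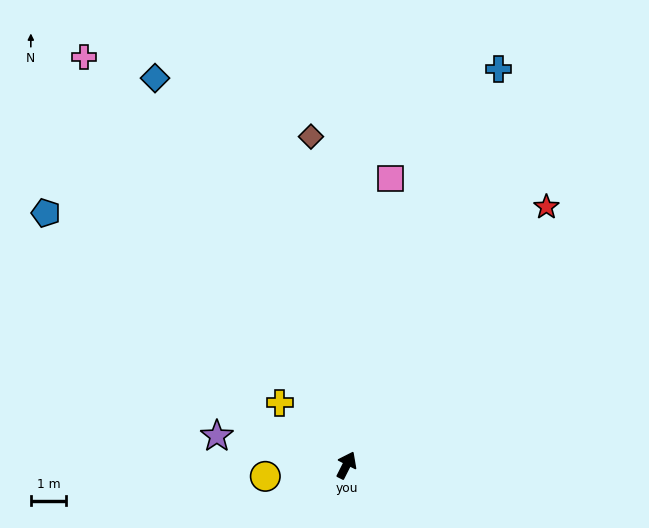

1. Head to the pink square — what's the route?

turn left 18°, forward 8.3 m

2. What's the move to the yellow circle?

turn left 125°, forward 2.3 m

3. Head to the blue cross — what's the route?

turn left 6°, forward 12.1 m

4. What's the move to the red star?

turn right 11°, forward 9.3 m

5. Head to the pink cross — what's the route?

turn left 60°, forward 13.8 m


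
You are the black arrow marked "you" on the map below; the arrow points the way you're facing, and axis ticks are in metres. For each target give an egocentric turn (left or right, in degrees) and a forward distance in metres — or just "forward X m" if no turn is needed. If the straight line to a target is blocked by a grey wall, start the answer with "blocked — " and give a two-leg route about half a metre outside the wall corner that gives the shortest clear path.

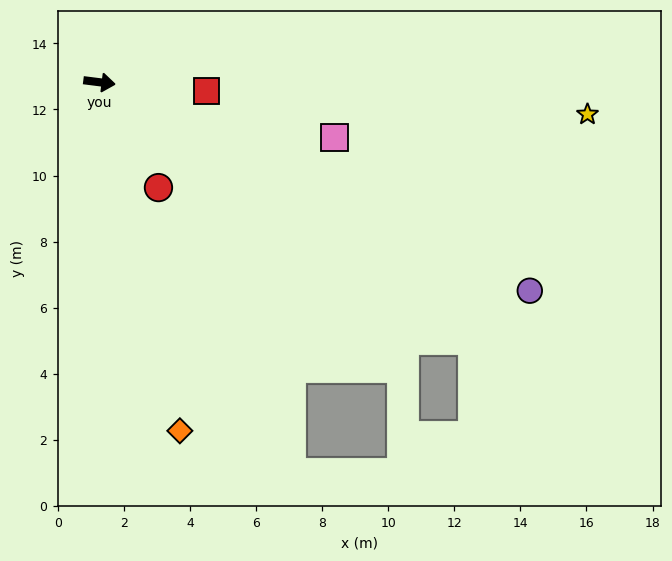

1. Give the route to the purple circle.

turn right 19°, forward 14.5 m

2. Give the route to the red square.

turn left 3°, forward 3.3 m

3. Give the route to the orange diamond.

turn right 70°, forward 10.8 m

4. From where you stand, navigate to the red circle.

turn right 54°, forward 3.7 m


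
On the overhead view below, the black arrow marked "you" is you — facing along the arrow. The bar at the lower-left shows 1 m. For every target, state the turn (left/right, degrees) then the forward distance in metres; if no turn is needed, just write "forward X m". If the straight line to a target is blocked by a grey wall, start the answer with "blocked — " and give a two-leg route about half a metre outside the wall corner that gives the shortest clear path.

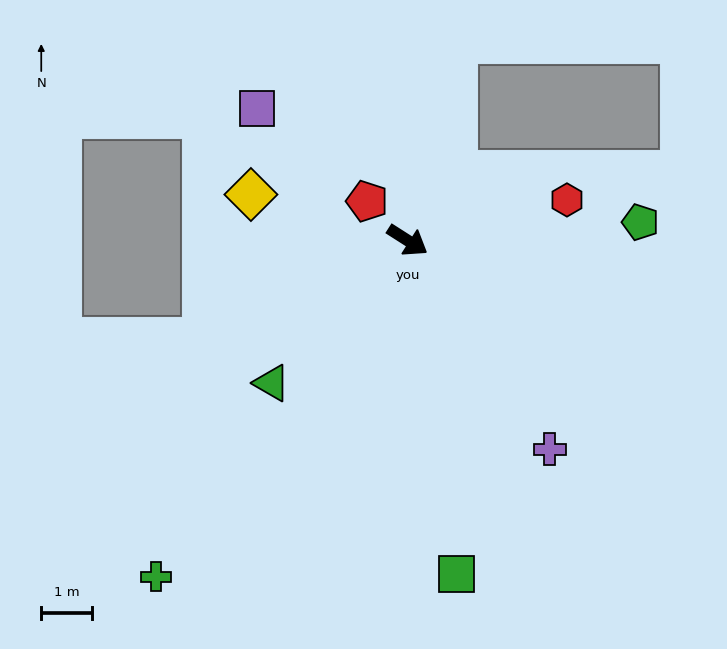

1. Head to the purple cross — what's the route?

turn right 23°, forward 4.9 m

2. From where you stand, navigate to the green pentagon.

turn left 37°, forward 4.6 m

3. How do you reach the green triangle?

turn right 101°, forward 3.9 m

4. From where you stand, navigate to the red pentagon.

turn left 168°, forward 1.1 m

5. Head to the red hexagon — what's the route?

turn left 47°, forward 3.2 m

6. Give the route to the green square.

turn right 49°, forward 6.6 m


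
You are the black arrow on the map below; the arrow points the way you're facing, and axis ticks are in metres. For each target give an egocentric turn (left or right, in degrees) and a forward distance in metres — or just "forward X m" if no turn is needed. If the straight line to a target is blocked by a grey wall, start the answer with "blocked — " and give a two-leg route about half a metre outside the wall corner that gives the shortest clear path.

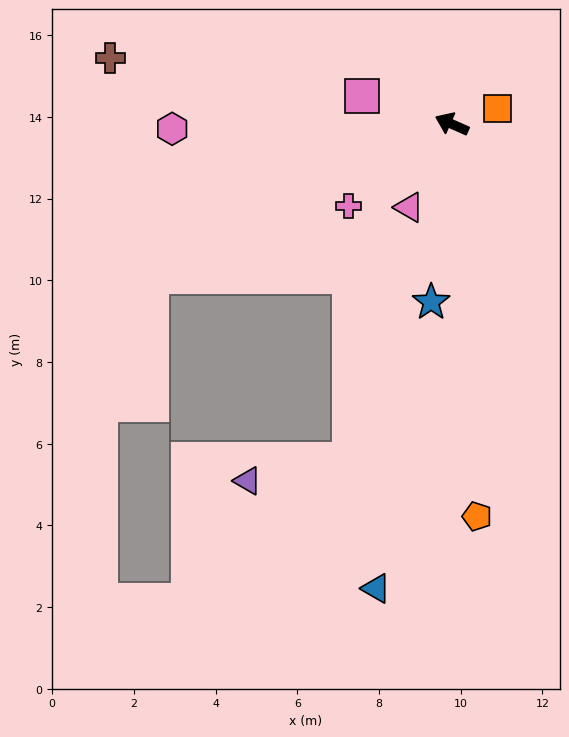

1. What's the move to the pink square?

turn left 7°, forward 2.3 m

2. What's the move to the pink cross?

turn left 62°, forward 3.2 m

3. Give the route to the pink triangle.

turn left 87°, forward 2.3 m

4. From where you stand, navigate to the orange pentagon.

turn left 118°, forward 9.6 m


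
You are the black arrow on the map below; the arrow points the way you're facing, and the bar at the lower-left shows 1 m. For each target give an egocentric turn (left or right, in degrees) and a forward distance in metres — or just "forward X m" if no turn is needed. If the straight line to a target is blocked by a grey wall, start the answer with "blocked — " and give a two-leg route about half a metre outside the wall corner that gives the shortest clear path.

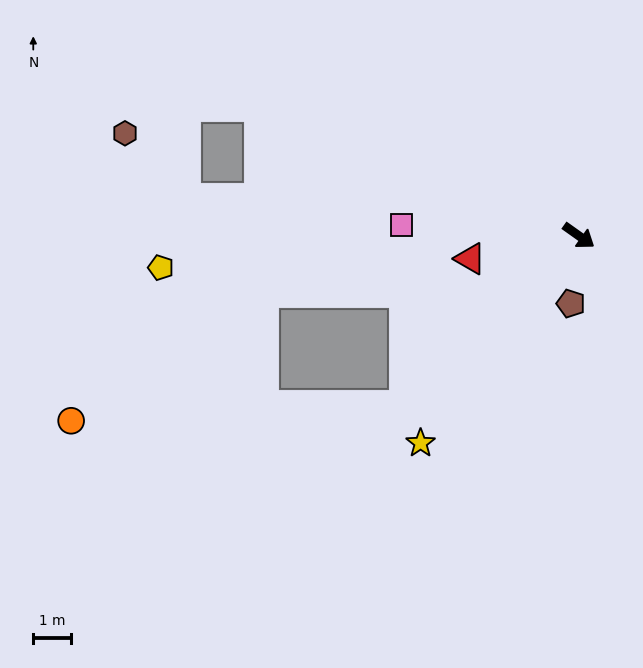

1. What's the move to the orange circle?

blocked — turn right 100°, forward 6.5 m, then turn right 42°, forward 9.0 m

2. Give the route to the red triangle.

turn right 133°, forward 3.0 m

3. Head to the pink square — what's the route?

turn right 148°, forward 4.8 m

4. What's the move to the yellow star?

turn right 92°, forward 7.0 m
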